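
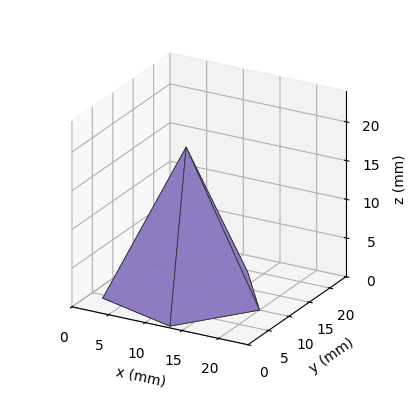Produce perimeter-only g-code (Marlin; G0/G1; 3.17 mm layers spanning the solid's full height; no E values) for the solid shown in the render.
Reading the render: the shape is a regular 5-sided pyramid, base circumscribed radius ≈ 10 mm, apex at z ≈ 19 mm (dimensions read to the nearest mm from the axis ticks). For the g-code, the solid's height is divided into equal slices at the stated Δz and each level perimeter traced with G1 moves after a G0 lift.

; perimeter-only toolpath
G21 ; units = mm
G90 ; absolute positioning
G28 ; home
; layer 1
G0 Z3.17
G0 X18.33 Y10.00
G1 X12.57 Y17.93
G1 X3.26 Y14.90
G1 X3.26 Y5.10
G1 X12.57 Y2.07
G1 X18.33 Y10.00
; layer 2
G0 Z6.33
G0 X16.67 Y10.00
G1 X12.06 Y16.34
G1 X4.61 Y13.92
G1 X4.61 Y6.08
G1 X12.06 Y3.66
G1 X16.67 Y10.00
; layer 3
G0 Z9.50
G0 X15.00 Y10.00
G1 X11.54 Y14.76
G1 X5.96 Y12.94
G1 X5.96 Y7.06
G1 X11.54 Y5.25
G1 X15.00 Y10.00
; layer 4
G0 Z12.67
G0 X13.33 Y10.00
G1 X11.03 Y13.17
G1 X7.30 Y11.96
G1 X7.30 Y8.04
G1 X11.03 Y6.83
G1 X13.33 Y10.00
; layer 5
G0 Z15.83
G0 X11.67 Y10.00
G1 X10.52 Y11.59
G1 X8.65 Y10.98
G1 X8.65 Y9.02
G1 X10.52 Y8.41
G1 X11.67 Y10.00
M2 ; end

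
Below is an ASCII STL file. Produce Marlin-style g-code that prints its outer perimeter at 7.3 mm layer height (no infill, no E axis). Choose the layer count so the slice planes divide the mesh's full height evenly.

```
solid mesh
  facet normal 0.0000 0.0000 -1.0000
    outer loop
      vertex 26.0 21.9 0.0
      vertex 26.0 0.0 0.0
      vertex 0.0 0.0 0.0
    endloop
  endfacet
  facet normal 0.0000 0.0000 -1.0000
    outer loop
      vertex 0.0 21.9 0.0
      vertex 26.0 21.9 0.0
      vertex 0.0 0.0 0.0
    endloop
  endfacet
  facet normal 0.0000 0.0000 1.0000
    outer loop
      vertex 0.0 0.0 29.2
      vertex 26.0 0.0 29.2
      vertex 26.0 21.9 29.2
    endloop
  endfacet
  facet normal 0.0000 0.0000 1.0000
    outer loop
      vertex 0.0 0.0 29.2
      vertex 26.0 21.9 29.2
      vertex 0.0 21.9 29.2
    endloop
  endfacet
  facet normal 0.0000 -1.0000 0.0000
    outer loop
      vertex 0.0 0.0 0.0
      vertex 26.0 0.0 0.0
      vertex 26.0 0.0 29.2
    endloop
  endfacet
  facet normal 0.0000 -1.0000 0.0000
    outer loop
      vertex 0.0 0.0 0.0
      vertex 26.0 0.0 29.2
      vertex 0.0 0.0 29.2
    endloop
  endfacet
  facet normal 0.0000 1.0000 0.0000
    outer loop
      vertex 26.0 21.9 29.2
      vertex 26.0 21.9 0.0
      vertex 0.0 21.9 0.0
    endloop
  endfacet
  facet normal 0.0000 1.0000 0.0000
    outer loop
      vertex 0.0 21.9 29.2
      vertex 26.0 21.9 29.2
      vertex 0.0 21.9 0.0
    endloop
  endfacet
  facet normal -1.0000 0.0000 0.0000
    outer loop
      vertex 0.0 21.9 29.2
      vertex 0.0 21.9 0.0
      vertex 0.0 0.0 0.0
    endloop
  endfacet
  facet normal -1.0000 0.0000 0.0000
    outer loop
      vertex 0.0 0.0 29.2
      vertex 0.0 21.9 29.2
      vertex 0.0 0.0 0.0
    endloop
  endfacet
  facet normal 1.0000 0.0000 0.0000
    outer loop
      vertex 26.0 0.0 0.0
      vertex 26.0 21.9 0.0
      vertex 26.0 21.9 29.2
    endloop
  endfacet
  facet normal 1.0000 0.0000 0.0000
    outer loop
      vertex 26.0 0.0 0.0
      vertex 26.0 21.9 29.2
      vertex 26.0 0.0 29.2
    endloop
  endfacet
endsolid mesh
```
; perimeter-only toolpath
G21 ; units = mm
G90 ; absolute positioning
G28 ; home
; layer 1
G0 Z7.3
G0 X0.0 Y0.0
G1 X26.0 Y0.0
G1 X26.0 Y21.9
G1 X0.0 Y21.9
G1 X0.0 Y0.0
; layer 2
G0 Z14.6
G0 X0.0 Y0.0
G1 X26.0 Y0.0
G1 X26.0 Y21.9
G1 X0.0 Y21.9
G1 X0.0 Y0.0
; layer 3
G0 Z21.9
G0 X0.0 Y0.0
G1 X26.0 Y0.0
G1 X26.0 Y21.9
G1 X0.0 Y21.9
G1 X0.0 Y0.0
; layer 4
G0 Z29.2
G0 X0.0 Y0.0
G1 X26.0 Y0.0
G1 X26.0 Y21.9
G1 X0.0 Y21.9
G1 X0.0 Y0.0
M2 ; end

The solid is a rectangular box, roughly 26 × 21.9 mm footprint and 29.2 mm tall. Slicing at Δz = 7.3 mm — 4 equal slices spanning the solid's height, so layer i sits at z = i·h/4 — gives 4 non-empty perimeters. Each is a 4-segment closed polygon; G0 lifts to the layer z and rapids to the start vertex, then G1 traces the edges.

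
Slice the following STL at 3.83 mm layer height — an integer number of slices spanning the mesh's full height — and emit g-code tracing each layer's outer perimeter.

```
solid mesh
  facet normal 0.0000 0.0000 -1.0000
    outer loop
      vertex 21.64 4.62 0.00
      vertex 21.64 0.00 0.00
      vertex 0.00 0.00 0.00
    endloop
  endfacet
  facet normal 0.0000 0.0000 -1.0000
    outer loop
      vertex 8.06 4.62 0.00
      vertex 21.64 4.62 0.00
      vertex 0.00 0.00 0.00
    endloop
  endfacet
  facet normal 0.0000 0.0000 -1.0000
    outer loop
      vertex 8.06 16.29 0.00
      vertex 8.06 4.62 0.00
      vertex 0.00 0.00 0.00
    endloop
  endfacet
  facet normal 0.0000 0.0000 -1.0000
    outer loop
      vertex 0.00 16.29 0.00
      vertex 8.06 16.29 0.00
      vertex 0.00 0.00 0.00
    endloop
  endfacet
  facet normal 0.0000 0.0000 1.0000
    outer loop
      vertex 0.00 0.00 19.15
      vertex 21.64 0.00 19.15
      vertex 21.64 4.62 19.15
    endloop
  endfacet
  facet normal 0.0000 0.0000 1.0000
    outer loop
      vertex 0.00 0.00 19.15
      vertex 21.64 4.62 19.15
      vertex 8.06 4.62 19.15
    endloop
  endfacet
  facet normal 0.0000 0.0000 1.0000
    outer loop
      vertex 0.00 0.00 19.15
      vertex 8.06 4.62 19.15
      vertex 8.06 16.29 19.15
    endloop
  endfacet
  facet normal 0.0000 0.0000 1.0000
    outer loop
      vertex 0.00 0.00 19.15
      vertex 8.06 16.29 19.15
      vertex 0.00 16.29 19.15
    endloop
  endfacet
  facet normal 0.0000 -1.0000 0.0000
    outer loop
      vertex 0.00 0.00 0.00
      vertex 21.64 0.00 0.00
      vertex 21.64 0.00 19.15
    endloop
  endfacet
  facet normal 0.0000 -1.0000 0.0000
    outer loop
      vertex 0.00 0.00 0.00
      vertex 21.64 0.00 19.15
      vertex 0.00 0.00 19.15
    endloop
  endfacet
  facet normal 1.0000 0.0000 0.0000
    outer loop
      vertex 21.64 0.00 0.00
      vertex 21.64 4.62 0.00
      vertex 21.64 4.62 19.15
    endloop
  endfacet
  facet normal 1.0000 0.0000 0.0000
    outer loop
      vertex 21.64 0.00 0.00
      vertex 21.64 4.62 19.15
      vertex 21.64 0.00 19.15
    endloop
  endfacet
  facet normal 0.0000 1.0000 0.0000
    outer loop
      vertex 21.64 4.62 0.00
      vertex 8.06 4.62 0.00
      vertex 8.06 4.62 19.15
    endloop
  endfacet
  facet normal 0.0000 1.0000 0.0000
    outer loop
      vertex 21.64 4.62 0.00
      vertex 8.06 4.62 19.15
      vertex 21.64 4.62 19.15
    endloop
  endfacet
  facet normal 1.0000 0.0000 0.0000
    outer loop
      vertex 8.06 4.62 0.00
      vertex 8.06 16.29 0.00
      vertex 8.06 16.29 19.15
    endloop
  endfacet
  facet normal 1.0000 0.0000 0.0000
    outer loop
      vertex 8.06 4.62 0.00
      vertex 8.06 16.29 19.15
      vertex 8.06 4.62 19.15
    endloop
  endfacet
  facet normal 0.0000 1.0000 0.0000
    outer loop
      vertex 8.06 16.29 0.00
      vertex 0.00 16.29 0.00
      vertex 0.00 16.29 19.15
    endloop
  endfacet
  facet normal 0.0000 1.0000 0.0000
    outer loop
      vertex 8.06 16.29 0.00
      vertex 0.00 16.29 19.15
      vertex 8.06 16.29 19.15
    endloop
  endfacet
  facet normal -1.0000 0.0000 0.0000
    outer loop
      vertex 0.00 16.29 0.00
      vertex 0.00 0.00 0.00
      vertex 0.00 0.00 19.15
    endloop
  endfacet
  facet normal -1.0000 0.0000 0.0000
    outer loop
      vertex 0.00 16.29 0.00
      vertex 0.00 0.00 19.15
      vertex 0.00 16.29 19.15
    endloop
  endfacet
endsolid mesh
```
; perimeter-only toolpath
G21 ; units = mm
G90 ; absolute positioning
G28 ; home
; layer 1
G0 Z3.83
G0 X0.00 Y0.00
G1 X21.64 Y0.00
G1 X21.64 Y4.62
G1 X8.06 Y4.62
G1 X8.06 Y16.29
G1 X0.00 Y16.29
G1 X0.00 Y0.00
; layer 2
G0 Z7.66
G0 X0.00 Y0.00
G1 X21.64 Y0.00
G1 X21.64 Y4.62
G1 X8.06 Y4.62
G1 X8.06 Y16.29
G1 X0.00 Y16.29
G1 X0.00 Y0.00
; layer 3
G0 Z11.49
G0 X0.00 Y0.00
G1 X21.64 Y0.00
G1 X21.64 Y4.62
G1 X8.06 Y4.62
G1 X8.06 Y16.29
G1 X0.00 Y16.29
G1 X0.00 Y0.00
; layer 4
G0 Z15.32
G0 X0.00 Y0.00
G1 X21.64 Y0.00
G1 X21.64 Y4.62
G1 X8.06 Y4.62
G1 X8.06 Y16.29
G1 X0.00 Y16.29
G1 X0.00 Y0.00
; layer 5
G0 Z19.15
G0 X0.00 Y0.00
G1 X21.64 Y0.00
G1 X21.64 Y4.62
G1 X8.06 Y4.62
G1 X8.06 Y16.29
G1 X0.00 Y16.29
G1 X0.00 Y0.00
M2 ; end

The solid is an L-shaped prism: outer 21.6 × 16.3 mm, arm thicknesses ≈ 4.62 mm (horizontal) and 8.06 mm (vertical), extruded 19.1 mm in z. Slicing at Δz = 3.83 mm — 5 equal slices spanning the solid's height, so layer i sits at z = i·h/5 — gives 5 non-empty perimeters. Each is a 6-segment closed polygon; G0 lifts to the layer z and rapids to the start vertex, then G1 traces the edges.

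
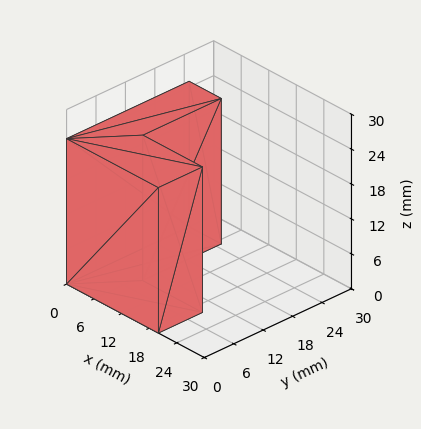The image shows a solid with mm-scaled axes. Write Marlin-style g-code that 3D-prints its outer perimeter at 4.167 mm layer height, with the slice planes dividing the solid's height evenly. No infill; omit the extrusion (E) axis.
Reading the render: the shape is an L-shaped prism: outer 20 × 25 mm, arm thicknesses ≈ 9 mm (horizontal) and 7 mm (vertical), extruded 25 mm in z (dimensions read to the nearest mm from the axis ticks). For the g-code, the solid's height is divided into equal slices at the stated Δz and each level perimeter traced with G1 moves after a G0 lift.

; perimeter-only toolpath
G21 ; units = mm
G90 ; absolute positioning
G28 ; home
; layer 1
G0 Z4.167
G0 X0.000 Y0.000
G1 X20.000 Y0.000
G1 X20.000 Y9.000
G1 X7.000 Y9.000
G1 X7.000 Y25.000
G1 X0.000 Y25.000
G1 X0.000 Y0.000
; layer 2
G0 Z8.333
G0 X0.000 Y0.000
G1 X20.000 Y0.000
G1 X20.000 Y9.000
G1 X7.000 Y9.000
G1 X7.000 Y25.000
G1 X0.000 Y25.000
G1 X0.000 Y0.000
; layer 3
G0 Z12.500
G0 X0.000 Y0.000
G1 X20.000 Y0.000
G1 X20.000 Y9.000
G1 X7.000 Y9.000
G1 X7.000 Y25.000
G1 X0.000 Y25.000
G1 X0.000 Y0.000
; layer 4
G0 Z16.667
G0 X0.000 Y0.000
G1 X20.000 Y0.000
G1 X20.000 Y9.000
G1 X7.000 Y9.000
G1 X7.000 Y25.000
G1 X0.000 Y25.000
G1 X0.000 Y0.000
; layer 5
G0 Z20.833
G0 X0.000 Y0.000
G1 X20.000 Y0.000
G1 X20.000 Y9.000
G1 X7.000 Y9.000
G1 X7.000 Y25.000
G1 X0.000 Y25.000
G1 X0.000 Y0.000
; layer 6
G0 Z25.000
G0 X0.000 Y0.000
G1 X20.000 Y0.000
G1 X20.000 Y9.000
G1 X7.000 Y9.000
G1 X7.000 Y25.000
G1 X0.000 Y25.000
G1 X0.000 Y0.000
M2 ; end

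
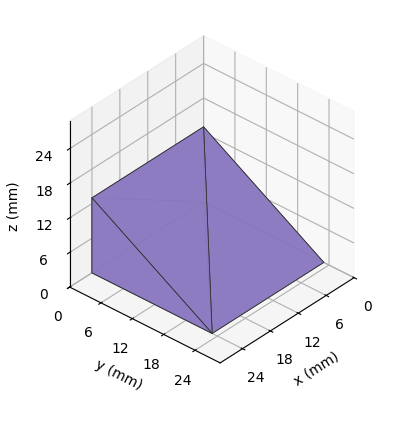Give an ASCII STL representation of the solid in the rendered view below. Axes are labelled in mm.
Reading the render: the shape is a wedge (ramp): 24 × 23 mm base, rising to 13 mm along the y=0 edge and sloping linearly to z=0 at y=23 (dimensions read to the nearest mm from the axis ticks). For the STL, each face is triangulated and given an outward normal.

solid part
  facet normal 0.0000 0.0000 -1.0000
    outer loop
      vertex 24.00 23.00 0.00
      vertex 24.00 0.00 0.00
      vertex 0.00 0.00 0.00
    endloop
  endfacet
  facet normal 0.0000 0.0000 -1.0000
    outer loop
      vertex 0.00 23.00 0.00
      vertex 24.00 23.00 0.00
      vertex 0.00 0.00 0.00
    endloop
  endfacet
  facet normal 0.0000 -1.0000 0.0000
    outer loop
      vertex 0.00 0.00 0.00
      vertex 24.00 0.00 0.00
      vertex 24.00 0.00 13.00
    endloop
  endfacet
  facet normal 0.0000 -1.0000 0.0000
    outer loop
      vertex 0.00 0.00 0.00
      vertex 24.00 0.00 13.00
      vertex 0.00 0.00 13.00
    endloop
  endfacet
  facet normal 0.0000 0.4921 0.8706
    outer loop
      vertex 0.00 0.00 13.00
      vertex 24.00 0.00 13.00
      vertex 24.00 23.00 0.00
    endloop
  endfacet
  facet normal 0.0000 0.4921 0.8706
    outer loop
      vertex 0.00 0.00 13.00
      vertex 24.00 23.00 0.00
      vertex 0.00 23.00 0.00
    endloop
  endfacet
  facet normal -1.0000 0.0000 0.0000
    outer loop
      vertex 0.00 0.00 13.00
      vertex 0.00 23.00 0.00
      vertex 0.00 0.00 0.00
    endloop
  endfacet
  facet normal 1.0000 0.0000 0.0000
    outer loop
      vertex 24.00 0.00 0.00
      vertex 24.00 23.00 0.00
      vertex 24.00 0.00 13.00
    endloop
  endfacet
endsolid part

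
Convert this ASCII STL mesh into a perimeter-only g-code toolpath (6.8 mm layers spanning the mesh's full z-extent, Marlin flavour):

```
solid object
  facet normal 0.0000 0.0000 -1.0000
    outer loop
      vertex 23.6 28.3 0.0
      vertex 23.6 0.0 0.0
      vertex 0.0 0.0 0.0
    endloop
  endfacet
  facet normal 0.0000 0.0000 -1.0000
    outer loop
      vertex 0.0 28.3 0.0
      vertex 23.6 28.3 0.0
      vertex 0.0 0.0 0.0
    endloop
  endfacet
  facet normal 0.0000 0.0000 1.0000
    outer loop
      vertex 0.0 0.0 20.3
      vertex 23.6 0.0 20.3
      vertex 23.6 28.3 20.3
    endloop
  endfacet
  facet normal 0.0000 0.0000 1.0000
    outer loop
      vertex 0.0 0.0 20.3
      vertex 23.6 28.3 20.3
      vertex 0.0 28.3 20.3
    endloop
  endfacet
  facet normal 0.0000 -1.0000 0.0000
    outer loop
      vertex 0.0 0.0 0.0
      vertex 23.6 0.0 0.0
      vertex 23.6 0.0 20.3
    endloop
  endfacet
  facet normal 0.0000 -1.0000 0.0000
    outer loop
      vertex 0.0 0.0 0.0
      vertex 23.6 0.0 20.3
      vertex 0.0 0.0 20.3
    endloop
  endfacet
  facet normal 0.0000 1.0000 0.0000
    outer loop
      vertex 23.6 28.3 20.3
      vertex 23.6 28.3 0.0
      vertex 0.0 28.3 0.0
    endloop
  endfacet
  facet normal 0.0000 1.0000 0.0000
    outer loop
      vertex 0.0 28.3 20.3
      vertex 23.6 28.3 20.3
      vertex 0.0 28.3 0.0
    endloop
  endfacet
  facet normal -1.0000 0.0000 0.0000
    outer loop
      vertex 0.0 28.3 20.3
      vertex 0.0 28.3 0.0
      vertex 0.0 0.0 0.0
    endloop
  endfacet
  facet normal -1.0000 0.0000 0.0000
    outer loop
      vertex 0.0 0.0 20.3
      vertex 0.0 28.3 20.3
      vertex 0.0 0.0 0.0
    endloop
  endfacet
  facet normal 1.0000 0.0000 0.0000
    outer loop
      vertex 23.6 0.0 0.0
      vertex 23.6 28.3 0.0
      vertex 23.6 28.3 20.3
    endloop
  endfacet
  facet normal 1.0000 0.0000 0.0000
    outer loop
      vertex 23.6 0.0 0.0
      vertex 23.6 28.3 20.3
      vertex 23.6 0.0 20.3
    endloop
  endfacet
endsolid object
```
; perimeter-only toolpath
G21 ; units = mm
G90 ; absolute positioning
G28 ; home
; layer 1
G0 Z6.8
G0 X0.0 Y0.0
G1 X23.6 Y0.0
G1 X23.6 Y28.3
G1 X0.0 Y28.3
G1 X0.0 Y0.0
; layer 2
G0 Z13.5
G0 X0.0 Y0.0
G1 X23.6 Y0.0
G1 X23.6 Y28.3
G1 X0.0 Y28.3
G1 X0.0 Y0.0
; layer 3
G0 Z20.3
G0 X0.0 Y0.0
G1 X23.6 Y0.0
G1 X23.6 Y28.3
G1 X0.0 Y28.3
G1 X0.0 Y0.0
M2 ; end

The solid is a rectangular box, roughly 23.6 × 28.3 mm footprint and 20.3 mm tall. Slicing at Δz = 6.8 mm — 3 equal slices spanning the solid's height, so layer i sits at z = i·h/3 — gives 3 non-empty perimeters. Each is a 4-segment closed polygon; G0 lifts to the layer z and rapids to the start vertex, then G1 traces the edges.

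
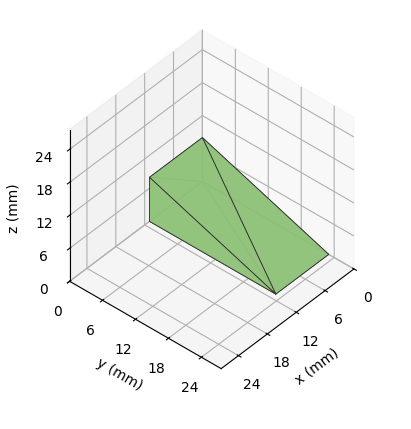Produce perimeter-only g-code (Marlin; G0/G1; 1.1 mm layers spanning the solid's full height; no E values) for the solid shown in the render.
Reading the render: the shape is a wedge (ramp): 11 × 23 mm base, rising to 8 mm along the y=0 edge and sloping linearly to z=0 at y=23 (dimensions read to the nearest mm from the axis ticks). For the g-code, the solid's height is divided into equal slices at the stated Δz and each level perimeter traced with G1 moves after a G0 lift.

; perimeter-only toolpath
G21 ; units = mm
G90 ; absolute positioning
G28 ; home
; layer 1
G0 Z1.1
G0 X0.0 Y0.0
G1 X11.0 Y0.0
G1 X11.0 Y19.7
G1 X0.0 Y19.7
G1 X0.0 Y0.0
; layer 2
G0 Z2.3
G0 X0.0 Y0.0
G1 X11.0 Y0.0
G1 X11.0 Y16.4
G1 X0.0 Y16.4
G1 X0.0 Y0.0
; layer 3
G0 Z3.4
G0 X0.0 Y0.0
G1 X11.0 Y0.0
G1 X11.0 Y13.1
G1 X0.0 Y13.1
G1 X0.0 Y0.0
; layer 4
G0 Z4.6
G0 X0.0 Y0.0
G1 X11.0 Y0.0
G1 X11.0 Y9.9
G1 X0.0 Y9.9
G1 X0.0 Y0.0
; layer 5
G0 Z5.7
G0 X0.0 Y0.0
G1 X11.0 Y0.0
G1 X11.0 Y6.6
G1 X0.0 Y6.6
G1 X0.0 Y0.0
; layer 6
G0 Z6.9
G0 X0.0 Y0.0
G1 X11.0 Y0.0
G1 X11.0 Y3.3
G1 X0.0 Y3.3
G1 X0.0 Y0.0
M2 ; end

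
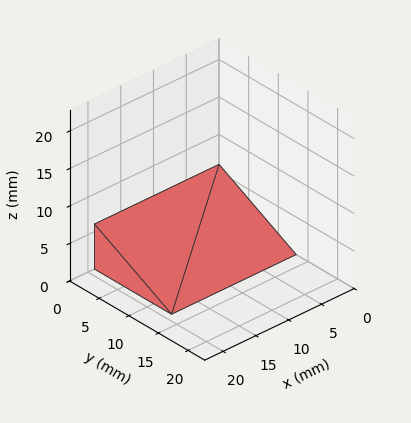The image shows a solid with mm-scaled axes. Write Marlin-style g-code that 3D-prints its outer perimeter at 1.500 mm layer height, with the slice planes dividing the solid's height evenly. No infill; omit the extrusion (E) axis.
Reading the render: the shape is a wedge (ramp): 19 × 13 mm base, rising to 6 mm along the y=0 edge and sloping linearly to z=0 at y=13 (dimensions read to the nearest mm from the axis ticks). For the g-code, the solid's height is divided into equal slices at the stated Δz and each level perimeter traced with G1 moves after a G0 lift.

; perimeter-only toolpath
G21 ; units = mm
G90 ; absolute positioning
G28 ; home
; layer 1
G0 Z1.500
G0 X0.000 Y0.000
G1 X19.000 Y0.000
G1 X19.000 Y9.750
G1 X0.000 Y9.750
G1 X0.000 Y0.000
; layer 2
G0 Z3.000
G0 X0.000 Y0.000
G1 X19.000 Y0.000
G1 X19.000 Y6.500
G1 X0.000 Y6.500
G1 X0.000 Y0.000
; layer 3
G0 Z4.500
G0 X0.000 Y0.000
G1 X19.000 Y0.000
G1 X19.000 Y3.250
G1 X0.000 Y3.250
G1 X0.000 Y0.000
M2 ; end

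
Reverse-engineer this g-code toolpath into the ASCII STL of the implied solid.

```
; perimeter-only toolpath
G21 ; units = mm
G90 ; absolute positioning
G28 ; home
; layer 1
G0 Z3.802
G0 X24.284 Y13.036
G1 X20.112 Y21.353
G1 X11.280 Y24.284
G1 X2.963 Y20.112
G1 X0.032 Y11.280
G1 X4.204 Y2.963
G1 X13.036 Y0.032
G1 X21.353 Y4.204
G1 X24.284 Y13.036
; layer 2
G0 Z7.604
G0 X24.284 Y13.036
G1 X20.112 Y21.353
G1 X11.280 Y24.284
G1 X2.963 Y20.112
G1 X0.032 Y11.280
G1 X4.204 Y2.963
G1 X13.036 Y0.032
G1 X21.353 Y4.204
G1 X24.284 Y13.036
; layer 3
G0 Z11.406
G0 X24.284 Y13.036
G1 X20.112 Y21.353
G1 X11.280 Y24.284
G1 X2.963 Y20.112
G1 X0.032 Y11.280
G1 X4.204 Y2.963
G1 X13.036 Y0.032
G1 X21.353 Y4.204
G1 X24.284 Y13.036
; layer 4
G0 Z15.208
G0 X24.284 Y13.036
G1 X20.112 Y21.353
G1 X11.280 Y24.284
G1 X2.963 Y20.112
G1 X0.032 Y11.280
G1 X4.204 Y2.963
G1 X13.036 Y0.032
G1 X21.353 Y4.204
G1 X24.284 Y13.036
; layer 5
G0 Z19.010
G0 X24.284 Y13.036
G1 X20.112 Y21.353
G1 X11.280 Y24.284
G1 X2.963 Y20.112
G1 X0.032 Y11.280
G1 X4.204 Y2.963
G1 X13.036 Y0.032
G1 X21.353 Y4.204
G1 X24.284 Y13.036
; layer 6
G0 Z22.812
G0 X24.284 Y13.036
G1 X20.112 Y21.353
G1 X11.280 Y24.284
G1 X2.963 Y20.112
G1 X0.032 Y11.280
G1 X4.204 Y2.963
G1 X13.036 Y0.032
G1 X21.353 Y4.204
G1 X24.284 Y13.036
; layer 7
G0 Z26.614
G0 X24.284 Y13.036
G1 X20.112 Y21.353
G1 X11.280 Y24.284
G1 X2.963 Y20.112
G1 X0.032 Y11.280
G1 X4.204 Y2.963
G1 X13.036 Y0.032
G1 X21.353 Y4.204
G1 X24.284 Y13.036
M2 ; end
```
solid part
  facet normal 0.0000 0.0000 -1.0000
    outer loop
      vertex 11.280 24.284 0.000
      vertex 20.112 21.353 0.000
      vertex 24.284 13.036 0.000
    endloop
  endfacet
  facet normal 0.0000 0.0000 -1.0000
    outer loop
      vertex 2.963 20.112 0.000
      vertex 11.280 24.284 0.000
      vertex 24.284 13.036 0.000
    endloop
  endfacet
  facet normal 0.0000 0.0000 -1.0000
    outer loop
      vertex 0.032 11.280 0.000
      vertex 2.963 20.112 0.000
      vertex 24.284 13.036 0.000
    endloop
  endfacet
  facet normal 0.0000 0.0000 -1.0000
    outer loop
      vertex 4.204 2.963 0.000
      vertex 0.032 11.280 0.000
      vertex 24.284 13.036 0.000
    endloop
  endfacet
  facet normal 0.0000 0.0000 -1.0000
    outer loop
      vertex 13.036 0.032 0.000
      vertex 4.204 2.963 0.000
      vertex 24.284 13.036 0.000
    endloop
  endfacet
  facet normal 0.0000 0.0000 -1.0000
    outer loop
      vertex 21.353 4.204 0.000
      vertex 13.036 0.032 0.000
      vertex 24.284 13.036 0.000
    endloop
  endfacet
  facet normal 0.0000 0.0000 1.0000
    outer loop
      vertex 24.284 13.036 26.614
      vertex 20.112 21.353 26.614
      vertex 11.280 24.284 26.614
    endloop
  endfacet
  facet normal 0.0000 0.0000 1.0000
    outer loop
      vertex 24.284 13.036 26.614
      vertex 11.280 24.284 26.614
      vertex 2.963 20.112 26.614
    endloop
  endfacet
  facet normal 0.0000 0.0000 1.0000
    outer loop
      vertex 24.284 13.036 26.614
      vertex 2.963 20.112 26.614
      vertex 0.032 11.280 26.614
    endloop
  endfacet
  facet normal 0.0000 0.0000 1.0000
    outer loop
      vertex 24.284 13.036 26.614
      vertex 0.032 11.280 26.614
      vertex 4.204 2.963 26.614
    endloop
  endfacet
  facet normal 0.0000 0.0000 1.0000
    outer loop
      vertex 24.284 13.036 26.614
      vertex 4.204 2.963 26.614
      vertex 13.036 0.032 26.614
    endloop
  endfacet
  facet normal 0.0000 0.0000 1.0000
    outer loop
      vertex 24.284 13.036 26.614
      vertex 13.036 0.032 26.614
      vertex 21.353 4.204 26.614
    endloop
  endfacet
  facet normal 0.8938 0.4484 0.0000
    outer loop
      vertex 24.284 13.036 0.000
      vertex 20.112 21.353 0.000
      vertex 20.112 21.353 26.614
    endloop
  endfacet
  facet normal 0.8938 0.4484 0.0000
    outer loop
      vertex 24.284 13.036 0.000
      vertex 20.112 21.353 26.614
      vertex 24.284 13.036 26.614
    endloop
  endfacet
  facet normal 0.3150 0.9491 0.0000
    outer loop
      vertex 20.112 21.353 0.000
      vertex 11.280 24.284 0.000
      vertex 11.280 24.284 26.614
    endloop
  endfacet
  facet normal 0.3150 0.9491 0.0000
    outer loop
      vertex 20.112 21.353 0.000
      vertex 11.280 24.284 26.614
      vertex 20.112 21.353 26.614
    endloop
  endfacet
  facet normal -0.4484 0.8938 0.0000
    outer loop
      vertex 11.280 24.284 0.000
      vertex 2.963 20.112 0.000
      vertex 2.963 20.112 26.614
    endloop
  endfacet
  facet normal -0.4484 0.8938 0.0000
    outer loop
      vertex 11.280 24.284 0.000
      vertex 2.963 20.112 26.614
      vertex 11.280 24.284 26.614
    endloop
  endfacet
  facet normal -0.9491 0.3150 0.0000
    outer loop
      vertex 2.963 20.112 0.000
      vertex 0.032 11.280 0.000
      vertex 0.032 11.280 26.614
    endloop
  endfacet
  facet normal -0.9491 0.3150 0.0000
    outer loop
      vertex 2.963 20.112 0.000
      vertex 0.032 11.280 26.614
      vertex 2.963 20.112 26.614
    endloop
  endfacet
  facet normal -0.8938 -0.4484 0.0000
    outer loop
      vertex 0.032 11.280 0.000
      vertex 4.204 2.963 0.000
      vertex 4.204 2.963 26.614
    endloop
  endfacet
  facet normal -0.8938 -0.4484 0.0000
    outer loop
      vertex 0.032 11.280 0.000
      vertex 4.204 2.963 26.614
      vertex 0.032 11.280 26.614
    endloop
  endfacet
  facet normal -0.3150 -0.9491 0.0000
    outer loop
      vertex 4.204 2.963 0.000
      vertex 13.036 0.032 0.000
      vertex 13.036 0.032 26.614
    endloop
  endfacet
  facet normal -0.3150 -0.9491 0.0000
    outer loop
      vertex 4.204 2.963 0.000
      vertex 13.036 0.032 26.614
      vertex 4.204 2.963 26.614
    endloop
  endfacet
  facet normal 0.4484 -0.8938 0.0000
    outer loop
      vertex 13.036 0.032 0.000
      vertex 21.353 4.204 0.000
      vertex 21.353 4.204 26.614
    endloop
  endfacet
  facet normal 0.4484 -0.8938 0.0000
    outer loop
      vertex 13.036 0.032 0.000
      vertex 21.353 4.204 26.614
      vertex 13.036 0.032 26.614
    endloop
  endfacet
  facet normal 0.9491 -0.3150 0.0000
    outer loop
      vertex 21.353 4.204 0.000
      vertex 24.284 13.036 0.000
      vertex 24.284 13.036 26.614
    endloop
  endfacet
  facet normal 0.9491 -0.3150 0.0000
    outer loop
      vertex 21.353 4.204 0.000
      vertex 24.284 13.036 26.614
      vertex 21.353 4.204 26.614
    endloop
  endfacet
endsolid part

The G0 Z moves step by Δz≈3.802 mm. Every layer's G1 loop is the same polygon, so the solid is a straight extrusion of it from z=0 to z≈26.6. Closing with flat bottom and top caps and triangulating gives 28 facets — a regular 8-sided prism (a cylinder approximated with 8 flat sides), circumscribed radius ≈ 12.2 mm, height ≈ 26.6 mm.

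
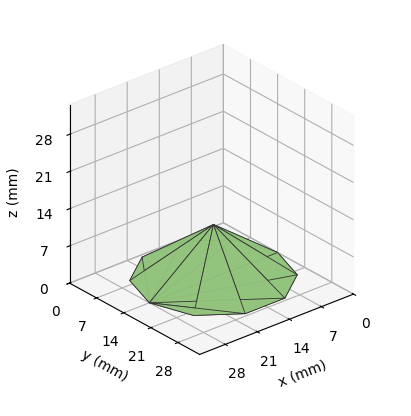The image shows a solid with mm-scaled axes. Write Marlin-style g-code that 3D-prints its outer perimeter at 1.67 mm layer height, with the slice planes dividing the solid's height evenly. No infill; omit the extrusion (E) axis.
Reading the render: the shape is a regular 10-sided pyramid, base circumscribed radius ≈ 14 mm, apex at z ≈ 10 mm (dimensions read to the nearest mm from the axis ticks). For the g-code, the solid's height is divided into equal slices at the stated Δz and each level perimeter traced with G1 moves after a G0 lift.

; perimeter-only toolpath
G21 ; units = mm
G90 ; absolute positioning
G28 ; home
; layer 1
G0 Z1.67
G0 X25.67 Y14.00
G1 X23.44 Y20.86
G1 X17.61 Y25.09
G1 X10.39 Y25.09
G1 X4.56 Y20.86
G1 X2.33 Y14.00
G1 X4.56 Y7.14
G1 X10.39 Y2.91
G1 X17.61 Y2.91
G1 X23.44 Y7.14
G1 X25.67 Y14.00
; layer 2
G0 Z3.33
G0 X23.33 Y14.00
G1 X21.55 Y19.49
G1 X16.89 Y22.87
G1 X11.11 Y22.87
G1 X6.45 Y19.49
G1 X4.67 Y14.00
G1 X6.45 Y8.51
G1 X11.11 Y5.13
G1 X16.89 Y5.13
G1 X21.55 Y8.51
G1 X23.33 Y14.00
; layer 3
G0 Z5.00
G0 X21.00 Y14.00
G1 X19.66 Y18.12
G1 X16.16 Y20.66
G1 X11.84 Y20.66
G1 X8.34 Y18.12
G1 X7.00 Y14.00
G1 X8.34 Y9.88
G1 X11.84 Y7.34
G1 X16.16 Y7.34
G1 X19.66 Y9.88
G1 X21.00 Y14.00
; layer 4
G0 Z6.67
G0 X18.67 Y14.00
G1 X17.78 Y16.74
G1 X15.44 Y18.44
G1 X12.56 Y18.44
G1 X10.22 Y16.74
G1 X9.33 Y14.00
G1 X10.22 Y11.26
G1 X12.56 Y9.56
G1 X15.44 Y9.56
G1 X17.78 Y11.26
G1 X18.67 Y14.00
; layer 5
G0 Z8.33
G0 X16.33 Y14.00
G1 X15.89 Y15.37
G1 X14.72 Y16.22
G1 X13.28 Y16.22
G1 X12.11 Y15.37
G1 X11.67 Y14.00
G1 X12.11 Y12.63
G1 X13.28 Y11.78
G1 X14.72 Y11.78
G1 X15.89 Y12.63
G1 X16.33 Y14.00
M2 ; end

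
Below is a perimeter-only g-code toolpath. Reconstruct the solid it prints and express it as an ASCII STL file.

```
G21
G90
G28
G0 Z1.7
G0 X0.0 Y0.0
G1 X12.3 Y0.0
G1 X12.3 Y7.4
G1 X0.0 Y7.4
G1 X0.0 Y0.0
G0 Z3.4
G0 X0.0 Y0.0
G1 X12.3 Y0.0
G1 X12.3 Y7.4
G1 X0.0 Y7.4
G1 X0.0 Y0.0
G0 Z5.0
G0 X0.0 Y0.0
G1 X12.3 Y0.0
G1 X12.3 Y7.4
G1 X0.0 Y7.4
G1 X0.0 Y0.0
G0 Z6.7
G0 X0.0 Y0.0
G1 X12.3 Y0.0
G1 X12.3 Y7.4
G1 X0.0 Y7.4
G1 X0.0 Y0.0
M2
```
solid part
  facet normal 0.0000 0.0000 -1.0000
    outer loop
      vertex 12.3 7.4 0.0
      vertex 12.3 0.0 0.0
      vertex 0.0 0.0 0.0
    endloop
  endfacet
  facet normal 0.0000 0.0000 -1.0000
    outer loop
      vertex 0.0 7.4 0.0
      vertex 12.3 7.4 0.0
      vertex 0.0 0.0 0.0
    endloop
  endfacet
  facet normal 0.0000 0.0000 1.0000
    outer loop
      vertex 0.0 0.0 6.7
      vertex 12.3 0.0 6.7
      vertex 12.3 7.4 6.7
    endloop
  endfacet
  facet normal 0.0000 0.0000 1.0000
    outer loop
      vertex 0.0 0.0 6.7
      vertex 12.3 7.4 6.7
      vertex 0.0 7.4 6.7
    endloop
  endfacet
  facet normal 0.0000 -1.0000 0.0000
    outer loop
      vertex 0.0 0.0 0.0
      vertex 12.3 0.0 0.0
      vertex 12.3 0.0 6.7
    endloop
  endfacet
  facet normal 0.0000 -1.0000 0.0000
    outer loop
      vertex 0.0 0.0 0.0
      vertex 12.3 0.0 6.7
      vertex 0.0 0.0 6.7
    endloop
  endfacet
  facet normal 0.0000 1.0000 0.0000
    outer loop
      vertex 12.3 7.4 6.7
      vertex 12.3 7.4 0.0
      vertex 0.0 7.4 0.0
    endloop
  endfacet
  facet normal 0.0000 1.0000 0.0000
    outer loop
      vertex 0.0 7.4 6.7
      vertex 12.3 7.4 6.7
      vertex 0.0 7.4 0.0
    endloop
  endfacet
  facet normal -1.0000 0.0000 0.0000
    outer loop
      vertex 0.0 7.4 6.7
      vertex 0.0 7.4 0.0
      vertex 0.0 0.0 0.0
    endloop
  endfacet
  facet normal -1.0000 0.0000 0.0000
    outer loop
      vertex 0.0 0.0 6.7
      vertex 0.0 7.4 6.7
      vertex 0.0 0.0 0.0
    endloop
  endfacet
  facet normal 1.0000 0.0000 0.0000
    outer loop
      vertex 12.3 0.0 0.0
      vertex 12.3 7.4 0.0
      vertex 12.3 7.4 6.7
    endloop
  endfacet
  facet normal 1.0000 0.0000 0.0000
    outer loop
      vertex 12.3 0.0 0.0
      vertex 12.3 7.4 6.7
      vertex 12.3 0.0 6.7
    endloop
  endfacet
endsolid part

The G0 Z moves step by Δz≈1.7 mm. Every layer's G1 loop is the same polygon, so the solid is a straight extrusion of it from z=0 to z≈6.7. Closing with flat bottom and top caps and triangulating gives 12 facets — a rectangular box, roughly 12.3 × 7.4 mm footprint and 6.7 mm tall.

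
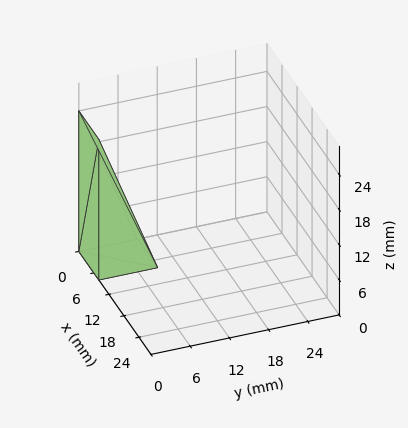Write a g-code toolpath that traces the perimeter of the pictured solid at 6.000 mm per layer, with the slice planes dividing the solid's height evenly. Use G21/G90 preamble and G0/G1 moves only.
Reading the render: the shape is a wedge (ramp): 8 × 9 mm base, rising to 24 mm along the y=0 edge and sloping linearly to z=0 at y=9 (dimensions read to the nearest mm from the axis ticks). For the g-code, the solid's height is divided into equal slices at the stated Δz and each level perimeter traced with G1 moves after a G0 lift.

; perimeter-only toolpath
G21 ; units = mm
G90 ; absolute positioning
G28 ; home
; layer 1
G0 Z6.000
G0 X0.000 Y0.000
G1 X8.000 Y0.000
G1 X8.000 Y6.750
G1 X0.000 Y6.750
G1 X0.000 Y0.000
; layer 2
G0 Z12.000
G0 X0.000 Y0.000
G1 X8.000 Y0.000
G1 X8.000 Y4.500
G1 X0.000 Y4.500
G1 X0.000 Y0.000
; layer 3
G0 Z18.000
G0 X0.000 Y0.000
G1 X8.000 Y0.000
G1 X8.000 Y2.250
G1 X0.000 Y2.250
G1 X0.000 Y0.000
M2 ; end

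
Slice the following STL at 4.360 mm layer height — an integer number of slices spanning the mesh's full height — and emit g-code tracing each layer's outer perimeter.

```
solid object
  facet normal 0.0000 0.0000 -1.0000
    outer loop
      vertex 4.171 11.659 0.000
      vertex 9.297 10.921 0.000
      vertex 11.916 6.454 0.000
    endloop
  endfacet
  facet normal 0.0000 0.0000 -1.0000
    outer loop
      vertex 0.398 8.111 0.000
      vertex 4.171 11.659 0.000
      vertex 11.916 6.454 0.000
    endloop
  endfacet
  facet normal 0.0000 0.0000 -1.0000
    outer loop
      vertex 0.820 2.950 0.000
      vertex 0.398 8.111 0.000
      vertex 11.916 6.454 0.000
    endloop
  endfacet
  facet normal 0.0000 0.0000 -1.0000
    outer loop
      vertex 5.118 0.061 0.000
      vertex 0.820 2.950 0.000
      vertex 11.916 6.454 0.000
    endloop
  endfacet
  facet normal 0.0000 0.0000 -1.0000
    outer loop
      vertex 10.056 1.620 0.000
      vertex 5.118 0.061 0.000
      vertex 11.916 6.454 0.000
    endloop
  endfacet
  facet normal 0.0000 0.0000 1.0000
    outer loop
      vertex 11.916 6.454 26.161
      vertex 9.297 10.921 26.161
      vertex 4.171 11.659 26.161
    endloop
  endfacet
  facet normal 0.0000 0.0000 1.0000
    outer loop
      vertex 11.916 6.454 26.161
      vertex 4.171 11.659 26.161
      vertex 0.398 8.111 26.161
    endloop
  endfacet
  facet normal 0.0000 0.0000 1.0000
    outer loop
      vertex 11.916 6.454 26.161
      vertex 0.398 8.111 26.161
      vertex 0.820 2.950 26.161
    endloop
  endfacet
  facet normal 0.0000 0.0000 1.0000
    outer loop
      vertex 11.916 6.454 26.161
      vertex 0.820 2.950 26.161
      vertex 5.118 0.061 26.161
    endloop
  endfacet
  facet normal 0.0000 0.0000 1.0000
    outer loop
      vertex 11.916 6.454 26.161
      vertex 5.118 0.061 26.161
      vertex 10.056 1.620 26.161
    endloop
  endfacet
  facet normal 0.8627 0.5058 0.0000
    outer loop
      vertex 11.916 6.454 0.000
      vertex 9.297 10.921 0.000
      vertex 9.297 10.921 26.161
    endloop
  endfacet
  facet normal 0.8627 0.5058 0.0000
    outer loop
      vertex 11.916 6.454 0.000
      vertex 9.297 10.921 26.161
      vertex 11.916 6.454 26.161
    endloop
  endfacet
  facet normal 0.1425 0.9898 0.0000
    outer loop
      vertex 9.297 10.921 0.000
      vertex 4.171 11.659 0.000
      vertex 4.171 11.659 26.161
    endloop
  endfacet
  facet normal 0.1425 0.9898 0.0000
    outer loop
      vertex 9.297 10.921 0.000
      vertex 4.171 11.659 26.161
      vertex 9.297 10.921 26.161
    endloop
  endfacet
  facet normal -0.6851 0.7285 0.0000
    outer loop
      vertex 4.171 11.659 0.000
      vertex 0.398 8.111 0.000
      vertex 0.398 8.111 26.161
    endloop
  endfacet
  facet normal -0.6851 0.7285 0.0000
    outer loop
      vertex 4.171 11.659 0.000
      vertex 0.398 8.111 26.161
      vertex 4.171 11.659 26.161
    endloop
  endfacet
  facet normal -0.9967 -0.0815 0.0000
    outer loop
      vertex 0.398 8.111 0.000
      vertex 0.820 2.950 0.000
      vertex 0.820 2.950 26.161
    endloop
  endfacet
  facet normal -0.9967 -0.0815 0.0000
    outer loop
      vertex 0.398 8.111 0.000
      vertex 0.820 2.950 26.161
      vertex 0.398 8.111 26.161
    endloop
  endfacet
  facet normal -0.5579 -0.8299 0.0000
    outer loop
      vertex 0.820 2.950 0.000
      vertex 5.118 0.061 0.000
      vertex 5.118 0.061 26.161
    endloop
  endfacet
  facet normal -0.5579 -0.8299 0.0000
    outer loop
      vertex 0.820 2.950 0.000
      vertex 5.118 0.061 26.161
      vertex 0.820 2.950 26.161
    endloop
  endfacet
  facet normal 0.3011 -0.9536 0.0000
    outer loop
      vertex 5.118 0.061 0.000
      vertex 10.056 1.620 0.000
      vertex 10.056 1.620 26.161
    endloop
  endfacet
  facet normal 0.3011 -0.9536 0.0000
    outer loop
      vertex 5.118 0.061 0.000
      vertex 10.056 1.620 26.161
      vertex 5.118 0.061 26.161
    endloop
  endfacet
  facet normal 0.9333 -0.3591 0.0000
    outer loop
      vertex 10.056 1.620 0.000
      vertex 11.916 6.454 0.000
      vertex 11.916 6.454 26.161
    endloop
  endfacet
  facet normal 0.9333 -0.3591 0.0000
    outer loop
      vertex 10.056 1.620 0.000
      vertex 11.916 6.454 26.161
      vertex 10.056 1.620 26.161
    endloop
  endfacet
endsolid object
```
; perimeter-only toolpath
G21 ; units = mm
G90 ; absolute positioning
G28 ; home
; layer 1
G0 Z4.360
G0 X11.916 Y6.454
G1 X9.297 Y10.921
G1 X4.171 Y11.659
G1 X0.398 Y8.111
G1 X0.820 Y2.950
G1 X5.118 Y0.061
G1 X10.056 Y1.620
G1 X11.916 Y6.454
; layer 2
G0 Z8.720
G0 X11.916 Y6.454
G1 X9.297 Y10.921
G1 X4.171 Y11.659
G1 X0.398 Y8.111
G1 X0.820 Y2.950
G1 X5.118 Y0.061
G1 X10.056 Y1.620
G1 X11.916 Y6.454
; layer 3
G0 Z13.081
G0 X11.916 Y6.454
G1 X9.297 Y10.921
G1 X4.171 Y11.659
G1 X0.398 Y8.111
G1 X0.820 Y2.950
G1 X5.118 Y0.061
G1 X10.056 Y1.620
G1 X11.916 Y6.454
; layer 4
G0 Z17.441
G0 X11.916 Y6.454
G1 X9.297 Y10.921
G1 X4.171 Y11.659
G1 X0.398 Y8.111
G1 X0.820 Y2.950
G1 X5.118 Y0.061
G1 X10.056 Y1.620
G1 X11.916 Y6.454
; layer 5
G0 Z21.801
G0 X11.916 Y6.454
G1 X9.297 Y10.921
G1 X4.171 Y11.659
G1 X0.398 Y8.111
G1 X0.820 Y2.950
G1 X5.118 Y0.061
G1 X10.056 Y1.620
G1 X11.916 Y6.454
; layer 6
G0 Z26.161
G0 X11.916 Y6.454
G1 X9.297 Y10.921
G1 X4.171 Y11.659
G1 X0.398 Y8.111
G1 X0.820 Y2.950
G1 X5.118 Y0.061
G1 X10.056 Y1.620
G1 X11.916 Y6.454
M2 ; end

The solid is a regular 7-sided prism (a cylinder approximated with 7 flat sides), circumscribed radius ≈ 5.97 mm, height ≈ 26.2 mm. Slicing at Δz = 4.360 mm — 6 equal slices spanning the solid's height, so layer i sits at z = i·h/6 — gives 6 non-empty perimeters. Each is a 7-segment closed polygon; G0 lifts to the layer z and rapids to the start vertex, then G1 traces the edges.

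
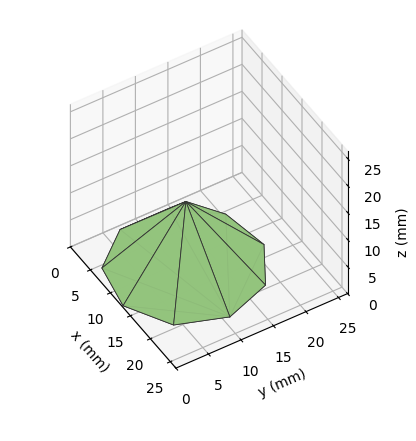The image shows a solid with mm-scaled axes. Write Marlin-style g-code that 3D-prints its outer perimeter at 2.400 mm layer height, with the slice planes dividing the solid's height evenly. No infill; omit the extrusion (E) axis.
Reading the render: the shape is a regular 9-sided pyramid, base circumscribed radius ≈ 11 mm, apex at z ≈ 12 mm (dimensions read to the nearest mm from the axis ticks). For the g-code, the solid's height is divided into equal slices at the stated Δz and each level perimeter traced with G1 moves after a G0 lift.

; perimeter-only toolpath
G21 ; units = mm
G90 ; absolute positioning
G28 ; home
; layer 1
G0 Z2.400
G0 X19.800 Y11.000
G1 X17.741 Y16.657
G1 X12.528 Y19.666
G1 X6.600 Y18.621
G1 X2.730 Y14.010
G1 X2.730 Y7.990
G1 X6.600 Y3.379
G1 X12.528 Y2.334
G1 X17.741 Y5.343
G1 X19.800 Y11.000
; layer 2
G0 Z4.800
G0 X17.600 Y11.000
G1 X16.056 Y15.243
G1 X12.146 Y17.500
G1 X7.700 Y16.716
G1 X4.798 Y13.257
G1 X4.798 Y8.743
G1 X7.700 Y5.284
G1 X12.146 Y4.500
G1 X16.056 Y6.757
G1 X17.600 Y11.000
; layer 3
G0 Z7.200
G0 X15.400 Y11.000
G1 X14.370 Y13.828
G1 X11.764 Y15.333
G1 X8.800 Y14.810
G1 X6.865 Y12.505
G1 X6.865 Y9.495
G1 X8.800 Y7.190
G1 X11.764 Y6.667
G1 X14.370 Y8.172
G1 X15.400 Y11.000
; layer 4
G0 Z9.600
G0 X13.200 Y11.000
G1 X12.685 Y12.414
G1 X11.382 Y13.167
G1 X9.900 Y12.905
G1 X8.933 Y11.752
G1 X8.933 Y10.248
G1 X9.900 Y9.095
G1 X11.382 Y8.833
G1 X12.685 Y9.586
G1 X13.200 Y11.000
M2 ; end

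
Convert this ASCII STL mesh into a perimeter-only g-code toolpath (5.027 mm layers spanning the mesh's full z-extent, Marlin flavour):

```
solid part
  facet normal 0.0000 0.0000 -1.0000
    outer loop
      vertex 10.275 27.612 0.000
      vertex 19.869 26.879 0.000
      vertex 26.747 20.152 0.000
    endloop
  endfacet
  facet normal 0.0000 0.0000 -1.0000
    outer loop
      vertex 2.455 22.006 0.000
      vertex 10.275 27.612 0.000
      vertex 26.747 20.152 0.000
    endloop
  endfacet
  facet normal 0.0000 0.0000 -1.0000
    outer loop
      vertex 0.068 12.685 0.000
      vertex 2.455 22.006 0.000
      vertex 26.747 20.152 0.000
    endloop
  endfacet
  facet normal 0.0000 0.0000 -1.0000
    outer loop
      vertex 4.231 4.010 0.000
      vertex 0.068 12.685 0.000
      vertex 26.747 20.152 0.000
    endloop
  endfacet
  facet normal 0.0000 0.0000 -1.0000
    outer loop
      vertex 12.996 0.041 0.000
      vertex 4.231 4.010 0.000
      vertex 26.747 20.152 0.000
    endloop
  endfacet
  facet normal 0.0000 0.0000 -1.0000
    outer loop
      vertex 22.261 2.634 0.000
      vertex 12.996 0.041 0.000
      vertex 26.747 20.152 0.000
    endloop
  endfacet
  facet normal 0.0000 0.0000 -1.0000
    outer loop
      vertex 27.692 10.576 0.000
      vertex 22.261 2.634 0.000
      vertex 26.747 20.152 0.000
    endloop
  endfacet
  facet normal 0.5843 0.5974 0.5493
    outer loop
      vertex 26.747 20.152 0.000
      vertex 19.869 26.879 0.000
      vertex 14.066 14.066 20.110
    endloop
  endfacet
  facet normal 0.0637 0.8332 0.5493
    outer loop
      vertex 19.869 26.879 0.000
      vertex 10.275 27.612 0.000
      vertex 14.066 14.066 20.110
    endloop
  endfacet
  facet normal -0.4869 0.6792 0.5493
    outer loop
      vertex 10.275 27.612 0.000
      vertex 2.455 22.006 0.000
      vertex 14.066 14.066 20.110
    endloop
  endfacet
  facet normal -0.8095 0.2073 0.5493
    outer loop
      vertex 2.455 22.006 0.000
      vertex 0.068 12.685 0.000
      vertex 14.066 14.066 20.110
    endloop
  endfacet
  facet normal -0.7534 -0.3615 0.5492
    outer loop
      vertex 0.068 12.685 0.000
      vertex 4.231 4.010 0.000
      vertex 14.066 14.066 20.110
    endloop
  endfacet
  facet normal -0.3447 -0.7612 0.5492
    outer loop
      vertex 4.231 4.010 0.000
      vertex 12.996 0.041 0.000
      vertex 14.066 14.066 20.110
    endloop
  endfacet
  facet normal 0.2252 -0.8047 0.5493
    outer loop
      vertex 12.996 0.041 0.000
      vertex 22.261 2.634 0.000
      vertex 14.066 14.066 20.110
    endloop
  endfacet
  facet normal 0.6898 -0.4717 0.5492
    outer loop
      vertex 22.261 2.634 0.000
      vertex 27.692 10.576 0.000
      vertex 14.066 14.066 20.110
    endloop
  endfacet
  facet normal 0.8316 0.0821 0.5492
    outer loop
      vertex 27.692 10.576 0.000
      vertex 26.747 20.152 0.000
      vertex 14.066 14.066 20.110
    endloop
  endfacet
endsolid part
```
; perimeter-only toolpath
G21 ; units = mm
G90 ; absolute positioning
G28 ; home
; layer 1
G0 Z5.027
G0 X23.577 Y18.631
G1 X18.418 Y23.676
G1 X11.223 Y24.226
G1 X5.358 Y20.021
G1 X3.568 Y13.030
G1 X6.690 Y6.524
G1 X13.264 Y3.547
G1 X20.212 Y5.492
G1 X24.285 Y11.449
G1 X23.577 Y18.631
; layer 2
G0 Z10.055
G0 X20.407 Y17.109
G1 X16.968 Y20.473
G1 X12.171 Y20.839
G1 X8.261 Y18.036
G1 X7.067 Y13.376
G1 X9.149 Y9.038
G1 X13.531 Y7.054
G1 X18.163 Y8.350
G1 X20.879 Y12.321
G1 X20.407 Y17.109
; layer 3
G0 Z15.082
G0 X17.236 Y15.588
G1 X15.517 Y17.269
G1 X13.118 Y17.453
G1 X11.163 Y16.051
G1 X10.566 Y13.721
G1 X11.607 Y11.552
G1 X13.799 Y10.560
G1 X16.115 Y11.208
G1 X17.473 Y13.194
G1 X17.236 Y15.588
M2 ; end

The solid is a regular 9-sided pyramid, base circumscribed radius ≈ 14.1 mm, apex at z ≈ 20.1 mm. Slicing at Δz = 5.027 mm — 4 equal slices spanning the solid's height, so layer i sits at z = i·h/4 — gives 3 non-empty perimeters. Each is a 9-segment closed polygon; G0 lifts to the layer z and rapids to the start vertex, then G1 traces the edges. The cross-section shrinks linearly with z (the slice at the apex is degenerate and omitted).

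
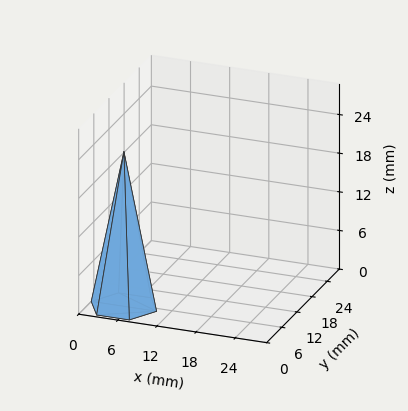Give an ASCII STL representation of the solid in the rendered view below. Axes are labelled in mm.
Reading the render: the shape is a regular 6-sided pyramid, base circumscribed radius ≈ 5 mm, apex at z ≈ 24 mm (dimensions read to the nearest mm from the axis ticks). For the STL, each face is triangulated and given an outward normal.

solid part
  facet normal 0.0000 0.0000 -1.0000
    outer loop
      vertex 2.50 9.33 0.00
      vertex 7.50 9.33 0.00
      vertex 10.00 5.00 0.00
    endloop
  endfacet
  facet normal 0.0000 0.0000 -1.0000
    outer loop
      vertex 0.00 5.00 0.00
      vertex 2.50 9.33 0.00
      vertex 10.00 5.00 0.00
    endloop
  endfacet
  facet normal 0.0000 0.0000 -1.0000
    outer loop
      vertex 2.50 0.67 0.00
      vertex 0.00 5.00 0.00
      vertex 10.00 5.00 0.00
    endloop
  endfacet
  facet normal 0.0000 0.0000 -1.0000
    outer loop
      vertex 7.50 0.67 0.00
      vertex 2.50 0.67 0.00
      vertex 10.00 5.00 0.00
    endloop
  endfacet
  facet normal 0.8523 0.4921 0.1776
    outer loop
      vertex 10.00 5.00 0.00
      vertex 7.50 9.33 0.00
      vertex 5.00 5.00 24.00
    endloop
  endfacet
  facet normal 0.0000 0.9841 0.1776
    outer loop
      vertex 7.50 9.33 0.00
      vertex 2.50 9.33 0.00
      vertex 5.00 5.00 24.00
    endloop
  endfacet
  facet normal -0.8523 0.4921 0.1776
    outer loop
      vertex 2.50 9.33 0.00
      vertex 0.00 5.00 0.00
      vertex 5.00 5.00 24.00
    endloop
  endfacet
  facet normal -0.8523 -0.4921 0.1776
    outer loop
      vertex 0.00 5.00 0.00
      vertex 2.50 0.67 0.00
      vertex 5.00 5.00 24.00
    endloop
  endfacet
  facet normal 0.0000 -0.9841 0.1776
    outer loop
      vertex 2.50 0.67 0.00
      vertex 7.50 0.67 0.00
      vertex 5.00 5.00 24.00
    endloop
  endfacet
  facet normal 0.8523 -0.4921 0.1776
    outer loop
      vertex 7.50 0.67 0.00
      vertex 10.00 5.00 0.00
      vertex 5.00 5.00 24.00
    endloop
  endfacet
endsolid part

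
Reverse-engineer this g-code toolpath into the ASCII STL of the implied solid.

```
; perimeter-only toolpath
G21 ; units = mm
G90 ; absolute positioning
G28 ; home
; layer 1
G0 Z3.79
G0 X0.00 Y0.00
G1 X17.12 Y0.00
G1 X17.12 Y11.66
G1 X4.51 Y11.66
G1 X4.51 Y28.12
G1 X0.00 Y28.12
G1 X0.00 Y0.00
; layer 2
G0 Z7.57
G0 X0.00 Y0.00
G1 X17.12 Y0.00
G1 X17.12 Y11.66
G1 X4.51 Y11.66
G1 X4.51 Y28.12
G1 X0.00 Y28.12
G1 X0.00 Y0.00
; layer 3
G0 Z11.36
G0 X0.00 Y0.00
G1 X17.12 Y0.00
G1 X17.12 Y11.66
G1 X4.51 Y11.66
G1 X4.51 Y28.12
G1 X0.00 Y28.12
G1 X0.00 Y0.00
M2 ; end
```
solid part
  facet normal 0.0000 0.0000 -1.0000
    outer loop
      vertex 17.12 11.66 0.00
      vertex 17.12 0.00 0.00
      vertex 0.00 0.00 0.00
    endloop
  endfacet
  facet normal 0.0000 0.0000 -1.0000
    outer loop
      vertex 4.51 11.66 0.00
      vertex 17.12 11.66 0.00
      vertex 0.00 0.00 0.00
    endloop
  endfacet
  facet normal 0.0000 0.0000 -1.0000
    outer loop
      vertex 4.51 28.12 0.00
      vertex 4.51 11.66 0.00
      vertex 0.00 0.00 0.00
    endloop
  endfacet
  facet normal 0.0000 0.0000 -1.0000
    outer loop
      vertex 0.00 28.12 0.00
      vertex 4.51 28.12 0.00
      vertex 0.00 0.00 0.00
    endloop
  endfacet
  facet normal 0.0000 0.0000 1.0000
    outer loop
      vertex 0.00 0.00 11.36
      vertex 17.12 0.00 11.36
      vertex 17.12 11.66 11.36
    endloop
  endfacet
  facet normal 0.0000 0.0000 1.0000
    outer loop
      vertex 0.00 0.00 11.36
      vertex 17.12 11.66 11.36
      vertex 4.51 11.66 11.36
    endloop
  endfacet
  facet normal 0.0000 0.0000 1.0000
    outer loop
      vertex 0.00 0.00 11.36
      vertex 4.51 11.66 11.36
      vertex 4.51 28.12 11.36
    endloop
  endfacet
  facet normal 0.0000 0.0000 1.0000
    outer loop
      vertex 0.00 0.00 11.36
      vertex 4.51 28.12 11.36
      vertex 0.00 28.12 11.36
    endloop
  endfacet
  facet normal 0.0000 -1.0000 0.0000
    outer loop
      vertex 0.00 0.00 0.00
      vertex 17.12 0.00 0.00
      vertex 17.12 0.00 11.36
    endloop
  endfacet
  facet normal 0.0000 -1.0000 0.0000
    outer loop
      vertex 0.00 0.00 0.00
      vertex 17.12 0.00 11.36
      vertex 0.00 0.00 11.36
    endloop
  endfacet
  facet normal 1.0000 0.0000 0.0000
    outer loop
      vertex 17.12 0.00 0.00
      vertex 17.12 11.66 0.00
      vertex 17.12 11.66 11.36
    endloop
  endfacet
  facet normal 1.0000 0.0000 0.0000
    outer loop
      vertex 17.12 0.00 0.00
      vertex 17.12 11.66 11.36
      vertex 17.12 0.00 11.36
    endloop
  endfacet
  facet normal 0.0000 1.0000 0.0000
    outer loop
      vertex 17.12 11.66 0.00
      vertex 4.51 11.66 0.00
      vertex 4.51 11.66 11.36
    endloop
  endfacet
  facet normal 0.0000 1.0000 0.0000
    outer loop
      vertex 17.12 11.66 0.00
      vertex 4.51 11.66 11.36
      vertex 17.12 11.66 11.36
    endloop
  endfacet
  facet normal 1.0000 0.0000 0.0000
    outer loop
      vertex 4.51 11.66 0.00
      vertex 4.51 28.12 0.00
      vertex 4.51 28.12 11.36
    endloop
  endfacet
  facet normal 1.0000 0.0000 0.0000
    outer loop
      vertex 4.51 11.66 0.00
      vertex 4.51 28.12 11.36
      vertex 4.51 11.66 11.36
    endloop
  endfacet
  facet normal 0.0000 1.0000 0.0000
    outer loop
      vertex 4.51 28.12 0.00
      vertex 0.00 28.12 0.00
      vertex 0.00 28.12 11.36
    endloop
  endfacet
  facet normal 0.0000 1.0000 0.0000
    outer loop
      vertex 4.51 28.12 0.00
      vertex 0.00 28.12 11.36
      vertex 4.51 28.12 11.36
    endloop
  endfacet
  facet normal -1.0000 0.0000 0.0000
    outer loop
      vertex 0.00 28.12 0.00
      vertex 0.00 0.00 0.00
      vertex 0.00 0.00 11.36
    endloop
  endfacet
  facet normal -1.0000 0.0000 0.0000
    outer loop
      vertex 0.00 28.12 0.00
      vertex 0.00 0.00 11.36
      vertex 0.00 28.12 11.36
    endloop
  endfacet
endsolid part

The G0 Z moves step by Δz≈3.79 mm. Every layer's G1 loop is the same polygon, so the solid is a straight extrusion of it from z=0 to z≈11.4. Closing with flat bottom and top caps and triangulating gives 20 facets — an L-shaped prism: outer 17.1 × 28.1 mm, arm thicknesses ≈ 11.7 mm (horizontal) and 4.51 mm (vertical), extruded 11.4 mm in z.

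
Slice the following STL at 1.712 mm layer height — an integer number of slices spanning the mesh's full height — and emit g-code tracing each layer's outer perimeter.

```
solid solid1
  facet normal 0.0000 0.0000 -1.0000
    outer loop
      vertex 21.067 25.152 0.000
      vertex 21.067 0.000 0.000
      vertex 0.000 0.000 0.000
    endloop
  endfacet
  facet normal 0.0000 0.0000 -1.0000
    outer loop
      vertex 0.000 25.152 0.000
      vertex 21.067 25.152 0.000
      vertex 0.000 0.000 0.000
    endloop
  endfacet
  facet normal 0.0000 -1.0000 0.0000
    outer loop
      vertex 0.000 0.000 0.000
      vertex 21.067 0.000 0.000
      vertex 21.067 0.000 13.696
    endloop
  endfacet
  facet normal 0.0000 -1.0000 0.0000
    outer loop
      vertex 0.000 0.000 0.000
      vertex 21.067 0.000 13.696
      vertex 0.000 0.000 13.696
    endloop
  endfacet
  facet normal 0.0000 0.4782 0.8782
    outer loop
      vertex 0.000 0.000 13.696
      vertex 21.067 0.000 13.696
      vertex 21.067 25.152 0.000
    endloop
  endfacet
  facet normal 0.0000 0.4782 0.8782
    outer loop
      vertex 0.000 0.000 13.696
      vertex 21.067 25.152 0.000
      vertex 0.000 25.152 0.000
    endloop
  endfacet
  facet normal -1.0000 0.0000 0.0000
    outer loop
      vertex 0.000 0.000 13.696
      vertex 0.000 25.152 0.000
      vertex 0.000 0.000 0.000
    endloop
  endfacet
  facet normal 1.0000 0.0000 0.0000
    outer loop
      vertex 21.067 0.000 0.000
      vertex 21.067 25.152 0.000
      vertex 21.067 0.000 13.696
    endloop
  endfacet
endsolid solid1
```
; perimeter-only toolpath
G21 ; units = mm
G90 ; absolute positioning
G28 ; home
; layer 1
G0 Z1.712
G0 X0.000 Y0.000
G1 X21.067 Y0.000
G1 X21.067 Y22.008
G1 X0.000 Y22.008
G1 X0.000 Y0.000
; layer 2
G0 Z3.424
G0 X0.000 Y0.000
G1 X21.067 Y0.000
G1 X21.067 Y18.864
G1 X0.000 Y18.864
G1 X0.000 Y0.000
; layer 3
G0 Z5.136
G0 X0.000 Y0.000
G1 X21.067 Y0.000
G1 X21.067 Y15.720
G1 X0.000 Y15.720
G1 X0.000 Y0.000
; layer 4
G0 Z6.848
G0 X0.000 Y0.000
G1 X21.067 Y0.000
G1 X21.067 Y12.576
G1 X0.000 Y12.576
G1 X0.000 Y0.000
; layer 5
G0 Z8.560
G0 X0.000 Y0.000
G1 X21.067 Y0.000
G1 X21.067 Y9.432
G1 X0.000 Y9.432
G1 X0.000 Y0.000
; layer 6
G0 Z10.272
G0 X0.000 Y0.000
G1 X21.067 Y0.000
G1 X21.067 Y6.288
G1 X0.000 Y6.288
G1 X0.000 Y0.000
; layer 7
G0 Z11.984
G0 X0.000 Y0.000
G1 X21.067 Y0.000
G1 X21.067 Y3.144
G1 X0.000 Y3.144
G1 X0.000 Y0.000
M2 ; end

The solid is a wedge (ramp): 21.1 × 25.2 mm base, rising to 13.7 mm along the y=0 edge and sloping linearly to z=0 at y=25.2. Slicing at Δz = 1.712 mm — 8 equal slices spanning the solid's height, so layer i sits at z = i·h/8 — gives 7 non-empty perimeters. Each is a 4-segment closed polygon; G0 lifts to the layer z and rapids to the start vertex, then G1 traces the edges. The cross-section shrinks linearly with z (the slice at the apex is degenerate and omitted).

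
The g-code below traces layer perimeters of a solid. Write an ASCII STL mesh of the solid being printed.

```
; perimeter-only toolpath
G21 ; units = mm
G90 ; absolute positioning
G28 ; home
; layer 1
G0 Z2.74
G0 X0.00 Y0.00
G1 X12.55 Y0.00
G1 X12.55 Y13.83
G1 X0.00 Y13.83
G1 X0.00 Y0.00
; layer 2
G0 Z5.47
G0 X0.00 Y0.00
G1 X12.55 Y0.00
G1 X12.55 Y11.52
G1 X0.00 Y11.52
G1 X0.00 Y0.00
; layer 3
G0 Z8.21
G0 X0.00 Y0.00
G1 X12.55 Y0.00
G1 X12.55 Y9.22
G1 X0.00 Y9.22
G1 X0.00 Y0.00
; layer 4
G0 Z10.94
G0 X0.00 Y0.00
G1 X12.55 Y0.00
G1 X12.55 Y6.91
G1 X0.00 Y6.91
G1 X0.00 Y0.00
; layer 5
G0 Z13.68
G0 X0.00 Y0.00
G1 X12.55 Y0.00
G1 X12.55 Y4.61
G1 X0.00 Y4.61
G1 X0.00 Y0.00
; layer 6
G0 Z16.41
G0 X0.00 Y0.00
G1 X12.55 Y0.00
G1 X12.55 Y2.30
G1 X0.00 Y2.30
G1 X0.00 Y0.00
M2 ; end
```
solid part
  facet normal 0.0000 0.0000 -1.0000
    outer loop
      vertex 12.55 16.13 0.00
      vertex 12.55 0.00 0.00
      vertex 0.00 0.00 0.00
    endloop
  endfacet
  facet normal 0.0000 0.0000 -1.0000
    outer loop
      vertex 0.00 16.13 0.00
      vertex 12.55 16.13 0.00
      vertex 0.00 0.00 0.00
    endloop
  endfacet
  facet normal 0.0000 -1.0000 0.0000
    outer loop
      vertex 0.00 0.00 0.00
      vertex 12.55 0.00 0.00
      vertex 12.55 0.00 19.15
    endloop
  endfacet
  facet normal 0.0000 -1.0000 0.0000
    outer loop
      vertex 0.00 0.00 0.00
      vertex 12.55 0.00 19.15
      vertex 0.00 0.00 19.15
    endloop
  endfacet
  facet normal 0.0000 0.7648 0.6442
    outer loop
      vertex 0.00 0.00 19.15
      vertex 12.55 0.00 19.15
      vertex 12.55 16.13 0.00
    endloop
  endfacet
  facet normal 0.0000 0.7648 0.6442
    outer loop
      vertex 0.00 0.00 19.15
      vertex 12.55 16.13 0.00
      vertex 0.00 16.13 0.00
    endloop
  endfacet
  facet normal -1.0000 0.0000 0.0000
    outer loop
      vertex 0.00 0.00 19.15
      vertex 0.00 16.13 0.00
      vertex 0.00 0.00 0.00
    endloop
  endfacet
  facet normal 1.0000 0.0000 0.0000
    outer loop
      vertex 12.55 0.00 0.00
      vertex 12.55 16.13 0.00
      vertex 12.55 0.00 19.15
    endloop
  endfacet
endsolid part

The G0 Z moves step by Δz≈2.74 mm. The G1 loops shrink linearly with z, so the solid tapers from its base footprint up to z≈19.1. Closing with a flat bottom cap and the tapered top and triangulating gives 8 facets — a wedge (ramp): 12.6 × 16.1 mm base, rising to 19.1 mm along the y=0 edge and sloping linearly to z=0 at y=16.1.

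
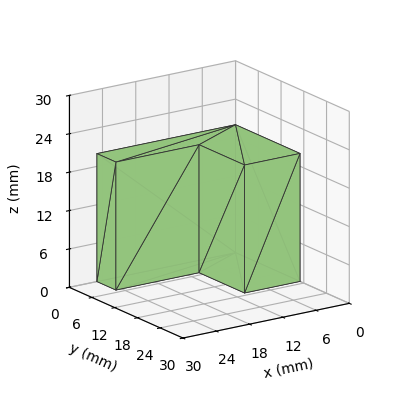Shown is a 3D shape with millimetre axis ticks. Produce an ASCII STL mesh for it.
Reading the render: the shape is an L-shaped prism: outer 25 × 17 mm, arm thicknesses ≈ 5 mm (horizontal) and 10 mm (vertical), extruded 20 mm in z (dimensions read to the nearest mm from the axis ticks). For the STL, each face is triangulated and given an outward normal.

solid part
  facet normal 0.0000 0.0000 -1.0000
    outer loop
      vertex 25.000 5.000 0.000
      vertex 25.000 0.000 0.000
      vertex 0.000 0.000 0.000
    endloop
  endfacet
  facet normal 0.0000 0.0000 -1.0000
    outer loop
      vertex 10.000 5.000 0.000
      vertex 25.000 5.000 0.000
      vertex 0.000 0.000 0.000
    endloop
  endfacet
  facet normal 0.0000 0.0000 -1.0000
    outer loop
      vertex 10.000 17.000 0.000
      vertex 10.000 5.000 0.000
      vertex 0.000 0.000 0.000
    endloop
  endfacet
  facet normal 0.0000 0.0000 -1.0000
    outer loop
      vertex 0.000 17.000 0.000
      vertex 10.000 17.000 0.000
      vertex 0.000 0.000 0.000
    endloop
  endfacet
  facet normal 0.0000 0.0000 1.0000
    outer loop
      vertex 0.000 0.000 20.000
      vertex 25.000 0.000 20.000
      vertex 25.000 5.000 20.000
    endloop
  endfacet
  facet normal 0.0000 0.0000 1.0000
    outer loop
      vertex 0.000 0.000 20.000
      vertex 25.000 5.000 20.000
      vertex 10.000 5.000 20.000
    endloop
  endfacet
  facet normal 0.0000 0.0000 1.0000
    outer loop
      vertex 0.000 0.000 20.000
      vertex 10.000 5.000 20.000
      vertex 10.000 17.000 20.000
    endloop
  endfacet
  facet normal 0.0000 0.0000 1.0000
    outer loop
      vertex 0.000 0.000 20.000
      vertex 10.000 17.000 20.000
      vertex 0.000 17.000 20.000
    endloop
  endfacet
  facet normal 0.0000 -1.0000 0.0000
    outer loop
      vertex 0.000 0.000 0.000
      vertex 25.000 0.000 0.000
      vertex 25.000 0.000 20.000
    endloop
  endfacet
  facet normal 0.0000 -1.0000 0.0000
    outer loop
      vertex 0.000 0.000 0.000
      vertex 25.000 0.000 20.000
      vertex 0.000 0.000 20.000
    endloop
  endfacet
  facet normal 1.0000 0.0000 0.0000
    outer loop
      vertex 25.000 0.000 0.000
      vertex 25.000 5.000 0.000
      vertex 25.000 5.000 20.000
    endloop
  endfacet
  facet normal 1.0000 0.0000 0.0000
    outer loop
      vertex 25.000 0.000 0.000
      vertex 25.000 5.000 20.000
      vertex 25.000 0.000 20.000
    endloop
  endfacet
  facet normal 0.0000 1.0000 0.0000
    outer loop
      vertex 25.000 5.000 0.000
      vertex 10.000 5.000 0.000
      vertex 10.000 5.000 20.000
    endloop
  endfacet
  facet normal 0.0000 1.0000 0.0000
    outer loop
      vertex 25.000 5.000 0.000
      vertex 10.000 5.000 20.000
      vertex 25.000 5.000 20.000
    endloop
  endfacet
  facet normal 1.0000 0.0000 0.0000
    outer loop
      vertex 10.000 5.000 0.000
      vertex 10.000 17.000 0.000
      vertex 10.000 17.000 20.000
    endloop
  endfacet
  facet normal 1.0000 0.0000 0.0000
    outer loop
      vertex 10.000 5.000 0.000
      vertex 10.000 17.000 20.000
      vertex 10.000 5.000 20.000
    endloop
  endfacet
  facet normal 0.0000 1.0000 0.0000
    outer loop
      vertex 10.000 17.000 0.000
      vertex 0.000 17.000 0.000
      vertex 0.000 17.000 20.000
    endloop
  endfacet
  facet normal 0.0000 1.0000 0.0000
    outer loop
      vertex 10.000 17.000 0.000
      vertex 0.000 17.000 20.000
      vertex 10.000 17.000 20.000
    endloop
  endfacet
  facet normal -1.0000 0.0000 0.0000
    outer loop
      vertex 0.000 17.000 0.000
      vertex 0.000 0.000 0.000
      vertex 0.000 0.000 20.000
    endloop
  endfacet
  facet normal -1.0000 0.0000 0.0000
    outer loop
      vertex 0.000 17.000 0.000
      vertex 0.000 0.000 20.000
      vertex 0.000 17.000 20.000
    endloop
  endfacet
endsolid part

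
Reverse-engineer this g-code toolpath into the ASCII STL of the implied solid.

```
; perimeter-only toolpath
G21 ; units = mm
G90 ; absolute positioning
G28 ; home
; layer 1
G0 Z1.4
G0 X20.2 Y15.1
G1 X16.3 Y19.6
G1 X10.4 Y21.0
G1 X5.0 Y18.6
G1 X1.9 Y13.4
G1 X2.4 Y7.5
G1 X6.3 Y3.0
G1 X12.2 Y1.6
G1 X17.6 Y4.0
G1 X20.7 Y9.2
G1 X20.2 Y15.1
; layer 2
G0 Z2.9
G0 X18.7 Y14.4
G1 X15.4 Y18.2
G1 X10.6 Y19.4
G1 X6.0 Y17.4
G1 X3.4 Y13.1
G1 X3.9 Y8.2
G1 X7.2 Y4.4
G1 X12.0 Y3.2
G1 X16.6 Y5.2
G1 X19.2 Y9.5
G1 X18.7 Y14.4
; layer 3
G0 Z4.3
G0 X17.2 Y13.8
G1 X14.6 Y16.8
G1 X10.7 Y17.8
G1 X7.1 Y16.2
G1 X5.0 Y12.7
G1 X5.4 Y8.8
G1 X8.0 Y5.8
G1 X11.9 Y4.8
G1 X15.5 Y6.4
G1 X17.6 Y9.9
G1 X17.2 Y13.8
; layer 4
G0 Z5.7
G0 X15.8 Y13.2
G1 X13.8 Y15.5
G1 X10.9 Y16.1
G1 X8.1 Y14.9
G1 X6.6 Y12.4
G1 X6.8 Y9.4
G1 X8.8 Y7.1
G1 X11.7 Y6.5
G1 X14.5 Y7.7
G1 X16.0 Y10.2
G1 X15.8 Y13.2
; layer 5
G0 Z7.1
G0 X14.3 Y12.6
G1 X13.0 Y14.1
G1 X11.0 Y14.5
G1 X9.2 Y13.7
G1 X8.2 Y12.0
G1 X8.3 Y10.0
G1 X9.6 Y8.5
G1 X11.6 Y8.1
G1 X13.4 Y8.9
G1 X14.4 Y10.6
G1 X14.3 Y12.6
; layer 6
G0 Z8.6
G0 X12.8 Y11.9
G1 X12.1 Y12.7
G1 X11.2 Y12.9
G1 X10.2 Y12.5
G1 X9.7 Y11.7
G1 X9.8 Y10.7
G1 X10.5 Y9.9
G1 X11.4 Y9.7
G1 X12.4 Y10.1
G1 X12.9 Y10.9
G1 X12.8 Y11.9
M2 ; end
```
solid part
  facet normal 0.0000 0.0000 -1.0000
    outer loop
      vertex 10.3 22.6 0.0
      vertex 17.1 21.0 0.0
      vertex 21.7 15.7 0.0
    endloop
  endfacet
  facet normal 0.0000 0.0000 -1.0000
    outer loop
      vertex 3.9 19.8 0.0
      vertex 10.3 22.6 0.0
      vertex 21.7 15.7 0.0
    endloop
  endfacet
  facet normal 0.0000 0.0000 -1.0000
    outer loop
      vertex 0.3 13.8 0.0
      vertex 3.9 19.8 0.0
      vertex 21.7 15.7 0.0
    endloop
  endfacet
  facet normal 0.0000 0.0000 -1.0000
    outer loop
      vertex 0.9 6.9 0.0
      vertex 0.3 13.8 0.0
      vertex 21.7 15.7 0.0
    endloop
  endfacet
  facet normal 0.0000 0.0000 -1.0000
    outer loop
      vertex 5.5 1.6 0.0
      vertex 0.9 6.9 0.0
      vertex 21.7 15.7 0.0
    endloop
  endfacet
  facet normal 0.0000 0.0000 -1.0000
    outer loop
      vertex 12.3 0.0 0.0
      vertex 5.5 1.6 0.0
      vertex 21.7 15.7 0.0
    endloop
  endfacet
  facet normal 0.0000 0.0000 -1.0000
    outer loop
      vertex 18.7 2.8 0.0
      vertex 12.3 0.0 0.0
      vertex 21.7 15.7 0.0
    endloop
  endfacet
  facet normal 0.0000 0.0000 -1.0000
    outer loop
      vertex 22.3 8.8 0.0
      vertex 18.7 2.8 0.0
      vertex 21.7 15.7 0.0
    endloop
  endfacet
  facet normal 0.5147 0.4467 0.7318
    outer loop
      vertex 21.7 15.7 0.0
      vertex 17.1 21.0 0.0
      vertex 11.3 11.3 10.0
    endloop
  endfacet
  facet normal 0.1558 0.6623 0.7328
    outer loop
      vertex 17.1 21.0 0.0
      vertex 10.3 22.6 0.0
      vertex 11.3 11.3 10.0
    endloop
  endfacet
  facet normal -0.2730 0.6239 0.7323
    outer loop
      vertex 10.3 22.6 0.0
      vertex 3.9 19.8 0.0
      vertex 11.3 11.3 10.0
    endloop
  endfacet
  facet normal -0.5850 0.3510 0.7312
    outer loop
      vertex 3.9 19.8 0.0
      vertex 0.3 13.8 0.0
      vertex 11.3 11.3 10.0
    endloop
  endfacet
  facet normal -0.6788 -0.0590 0.7319
    outer loop
      vertex 0.3 13.8 0.0
      vertex 0.9 6.9 0.0
      vertex 11.3 11.3 10.0
    endloop
  endfacet
  facet normal -0.5147 -0.4467 0.7318
    outer loop
      vertex 0.9 6.9 0.0
      vertex 5.5 1.6 0.0
      vertex 11.3 11.3 10.0
    endloop
  endfacet
  facet normal -0.1558 -0.6623 0.7328
    outer loop
      vertex 5.5 1.6 0.0
      vertex 12.3 0.0 0.0
      vertex 11.3 11.3 10.0
    endloop
  endfacet
  facet normal 0.2730 -0.6239 0.7323
    outer loop
      vertex 12.3 0.0 0.0
      vertex 18.7 2.8 0.0
      vertex 11.3 11.3 10.0
    endloop
  endfacet
  facet normal 0.5850 -0.3510 0.7312
    outer loop
      vertex 18.7 2.8 0.0
      vertex 22.3 8.8 0.0
      vertex 11.3 11.3 10.0
    endloop
  endfacet
  facet normal 0.6788 0.0590 0.7319
    outer loop
      vertex 22.3 8.8 0.0
      vertex 21.7 15.7 0.0
      vertex 11.3 11.3 10.0
    endloop
  endfacet
endsolid part

The G0 Z moves step by Δz≈1.4 mm. The G1 loops shrink linearly with z, so the solid tapers from its base footprint up to z≈10. Closing with a flat bottom cap and the tapered top and triangulating gives 18 facets — a regular 10-sided pyramid, base circumscribed radius ≈ 11.3 mm, apex at z ≈ 10 mm.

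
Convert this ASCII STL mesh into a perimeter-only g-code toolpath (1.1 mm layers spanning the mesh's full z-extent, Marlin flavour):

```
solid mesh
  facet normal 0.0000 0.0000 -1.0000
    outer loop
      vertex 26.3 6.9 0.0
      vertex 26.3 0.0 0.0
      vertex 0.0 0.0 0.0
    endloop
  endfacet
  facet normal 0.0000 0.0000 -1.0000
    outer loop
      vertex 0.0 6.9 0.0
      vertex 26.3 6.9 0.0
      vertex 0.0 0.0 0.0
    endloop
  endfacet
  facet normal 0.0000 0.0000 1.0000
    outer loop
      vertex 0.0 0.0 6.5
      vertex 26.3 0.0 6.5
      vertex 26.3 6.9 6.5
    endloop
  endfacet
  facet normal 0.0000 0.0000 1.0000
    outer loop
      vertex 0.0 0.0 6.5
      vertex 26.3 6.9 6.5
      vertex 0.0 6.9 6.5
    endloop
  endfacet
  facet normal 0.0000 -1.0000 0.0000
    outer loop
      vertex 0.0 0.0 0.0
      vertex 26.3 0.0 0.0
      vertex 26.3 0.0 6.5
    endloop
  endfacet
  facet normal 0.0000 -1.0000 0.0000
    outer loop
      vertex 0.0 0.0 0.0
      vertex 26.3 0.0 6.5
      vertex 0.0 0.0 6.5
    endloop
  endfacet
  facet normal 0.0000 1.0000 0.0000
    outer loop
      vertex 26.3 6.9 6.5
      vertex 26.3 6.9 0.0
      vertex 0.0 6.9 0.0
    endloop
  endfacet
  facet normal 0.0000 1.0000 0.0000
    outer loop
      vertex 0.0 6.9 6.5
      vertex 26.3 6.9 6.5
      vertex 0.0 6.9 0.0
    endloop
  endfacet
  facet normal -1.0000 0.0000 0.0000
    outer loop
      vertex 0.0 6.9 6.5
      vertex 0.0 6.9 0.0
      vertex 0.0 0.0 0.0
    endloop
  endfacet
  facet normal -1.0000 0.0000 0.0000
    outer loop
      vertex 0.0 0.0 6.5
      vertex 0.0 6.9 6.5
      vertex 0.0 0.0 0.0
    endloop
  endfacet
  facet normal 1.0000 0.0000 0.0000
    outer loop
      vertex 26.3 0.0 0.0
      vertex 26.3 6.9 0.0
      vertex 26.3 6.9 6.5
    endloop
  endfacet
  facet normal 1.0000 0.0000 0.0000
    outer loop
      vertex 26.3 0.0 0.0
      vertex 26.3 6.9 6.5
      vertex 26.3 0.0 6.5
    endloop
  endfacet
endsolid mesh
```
; perimeter-only toolpath
G21 ; units = mm
G90 ; absolute positioning
G28 ; home
; layer 1
G0 Z1.1
G0 X0.0 Y0.0
G1 X26.3 Y0.0
G1 X26.3 Y6.9
G1 X0.0 Y6.9
G1 X0.0 Y0.0
; layer 2
G0 Z2.2
G0 X0.0 Y0.0
G1 X26.3 Y0.0
G1 X26.3 Y6.9
G1 X0.0 Y6.9
G1 X0.0 Y0.0
; layer 3
G0 Z3.2
G0 X0.0 Y0.0
G1 X26.3 Y0.0
G1 X26.3 Y6.9
G1 X0.0 Y6.9
G1 X0.0 Y0.0
; layer 4
G0 Z4.3
G0 X0.0 Y0.0
G1 X26.3 Y0.0
G1 X26.3 Y6.9
G1 X0.0 Y6.9
G1 X0.0 Y0.0
; layer 5
G0 Z5.4
G0 X0.0 Y0.0
G1 X26.3 Y0.0
G1 X26.3 Y6.9
G1 X0.0 Y6.9
G1 X0.0 Y0.0
; layer 6
G0 Z6.5
G0 X0.0 Y0.0
G1 X26.3 Y0.0
G1 X26.3 Y6.9
G1 X0.0 Y6.9
G1 X0.0 Y0.0
M2 ; end

The solid is a rectangular box, roughly 26.3 × 6.9 mm footprint and 6.5 mm tall. Slicing at Δz = 1.1 mm — 6 equal slices spanning the solid's height, so layer i sits at z = i·h/6 — gives 6 non-empty perimeters. Each is a 4-segment closed polygon; G0 lifts to the layer z and rapids to the start vertex, then G1 traces the edges.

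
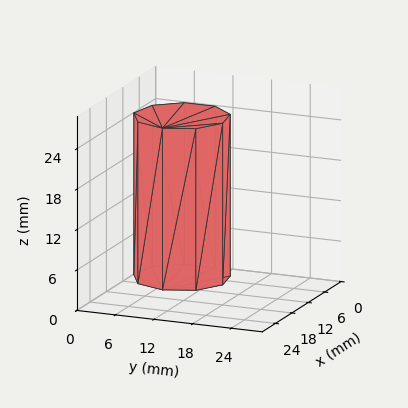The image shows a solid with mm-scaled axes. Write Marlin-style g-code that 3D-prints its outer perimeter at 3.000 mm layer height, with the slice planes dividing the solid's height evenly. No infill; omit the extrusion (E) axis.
Reading the render: the shape is a regular 9-sided prism (a cylinder approximated with 9 flat sides), circumscribed radius ≈ 7 mm, height ≈ 24 mm (dimensions read to the nearest mm from the axis ticks). For the g-code, the solid's height is divided into equal slices at the stated Δz and each level perimeter traced with G1 moves after a G0 lift.

; perimeter-only toolpath
G21 ; units = mm
G90 ; absolute positioning
G28 ; home
; layer 1
G0 Z3.000
G0 X14.000 Y7.000
G1 X12.362 Y11.500
G1 X8.216 Y13.894
G1 X3.500 Y13.062
G1 X0.422 Y9.394
G1 X0.422 Y4.606
G1 X3.500 Y0.938
G1 X8.216 Y0.106
G1 X12.362 Y2.500
G1 X14.000 Y7.000
; layer 2
G0 Z6.000
G0 X14.000 Y7.000
G1 X12.362 Y11.500
G1 X8.216 Y13.894
G1 X3.500 Y13.062
G1 X0.422 Y9.394
G1 X0.422 Y4.606
G1 X3.500 Y0.938
G1 X8.216 Y0.106
G1 X12.362 Y2.500
G1 X14.000 Y7.000
; layer 3
G0 Z9.000
G0 X14.000 Y7.000
G1 X12.362 Y11.500
G1 X8.216 Y13.894
G1 X3.500 Y13.062
G1 X0.422 Y9.394
G1 X0.422 Y4.606
G1 X3.500 Y0.938
G1 X8.216 Y0.106
G1 X12.362 Y2.500
G1 X14.000 Y7.000
; layer 4
G0 Z12.000
G0 X14.000 Y7.000
G1 X12.362 Y11.500
G1 X8.216 Y13.894
G1 X3.500 Y13.062
G1 X0.422 Y9.394
G1 X0.422 Y4.606
G1 X3.500 Y0.938
G1 X8.216 Y0.106
G1 X12.362 Y2.500
G1 X14.000 Y7.000
; layer 5
G0 Z15.000
G0 X14.000 Y7.000
G1 X12.362 Y11.500
G1 X8.216 Y13.894
G1 X3.500 Y13.062
G1 X0.422 Y9.394
G1 X0.422 Y4.606
G1 X3.500 Y0.938
G1 X8.216 Y0.106
G1 X12.362 Y2.500
G1 X14.000 Y7.000
; layer 6
G0 Z18.000
G0 X14.000 Y7.000
G1 X12.362 Y11.500
G1 X8.216 Y13.894
G1 X3.500 Y13.062
G1 X0.422 Y9.394
G1 X0.422 Y4.606
G1 X3.500 Y0.938
G1 X8.216 Y0.106
G1 X12.362 Y2.500
G1 X14.000 Y7.000
; layer 7
G0 Z21.000
G0 X14.000 Y7.000
G1 X12.362 Y11.500
G1 X8.216 Y13.894
G1 X3.500 Y13.062
G1 X0.422 Y9.394
G1 X0.422 Y4.606
G1 X3.500 Y0.938
G1 X8.216 Y0.106
G1 X12.362 Y2.500
G1 X14.000 Y7.000
; layer 8
G0 Z24.000
G0 X14.000 Y7.000
G1 X12.362 Y11.500
G1 X8.216 Y13.894
G1 X3.500 Y13.062
G1 X0.422 Y9.394
G1 X0.422 Y4.606
G1 X3.500 Y0.938
G1 X8.216 Y0.106
G1 X12.362 Y2.500
G1 X14.000 Y7.000
M2 ; end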